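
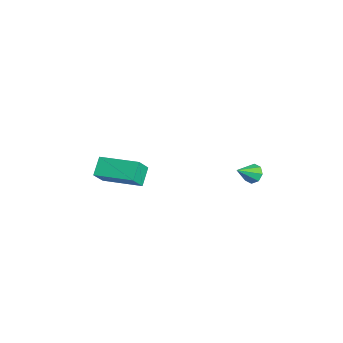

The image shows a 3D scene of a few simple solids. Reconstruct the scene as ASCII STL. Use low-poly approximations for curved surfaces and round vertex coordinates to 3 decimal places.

solid 
facet normal -0.449 0.449 -0.773
outer loop
vertex 1.483 -4.005 -0.071
vertex 2.755 -2.233 0.221
vertex 2.273 -4.454 -0.791
endloop
endfacet
facet normal -0.578 -0.805 -0.133
outer loop
vertex 2.825 -5.007 0.159
vertex 1.483 -4.005 -0.071
vertex 2.273 -4.454 -0.791
endloop
endfacet
facet normal -0.449 0.449 -0.772
outer loop
vertex 2.273 -4.454 -0.791
vertex 2.755 -2.233 0.221
vertex 3.545 -2.683 -0.5
endloop
endfacet
facet normal 0.681 -0.387 -0.621
outer loop
vertex 3.545 -2.683 -0.5
vertex 2.825 -5.007 0.159
vertex 2.273 -4.454 -0.791
endloop
endfacet
facet normal -0.682 0.387 0.621
outer loop
vertex 1.483 -4.005 -0.071
vertex 3.307 -2.786 1.171
vertex 2.755 -2.233 0.221
endloop
endfacet
facet normal -0.579 -0.805 -0.131
outer loop
vertex 2.035 -4.557 0.88
vertex 1.483 -4.005 -0.071
vertex 2.825 -5.007 0.159
endloop
endfacet
facet normal -0.682 0.388 0.621
outer loop
vertex 2.035 -4.557 0.88
vertex 3.307 -2.786 1.171
vertex 1.483 -4.005 -0.071
endloop
endfacet
facet normal 0.579 0.805 0.132
outer loop
vertex 2.755 -2.233 0.221
vertex 3.307 -2.786 1.171
vertex 3.545 -2.683 -0.5
endloop
endfacet
facet normal 0.682 -0.387 -0.621
outer loop
vertex 4.097 -3.235 0.451
vertex 2.825 -5.007 0.159
vertex 3.545 -2.683 -0.5
endloop
endfacet
facet normal 0.578 0.805 0.132
outer loop
vertex 3.545 -2.683 -0.5
vertex 3.307 -2.786 1.171
vertex 4.097 -3.235 0.451
endloop
endfacet
facet normal 0.449 -0.449 0.772
outer loop
vertex 4.097 -3.235 0.451
vertex 2.035 -4.557 0.88
vertex 2.825 -5.007 0.159
endloop
endfacet
facet normal 0.449 -0.449 0.773
outer loop
vertex 3.307 -2.786 1.171
vertex 2.035 -4.557 0.88
vertex 4.097 -3.235 0.451
endloop
endfacet
facet normal -0.346 0.724 -0.597
outer loop
vertex 3.855 2.803 -1.0
vertex 3.46 2.971 -0.567
vertex 4.032 3.125 -0.712
endloop
endfacet
facet normal 0.925 -0.294 -0.239
outer loop
vertex 3.855 2.803 -1.0
vertex 4.032 3.125 -0.712
vertex 3.92 2.009 0.227
endloop
endfacet
facet normal -0.346 0.723 -0.597
outer loop
vertex 4.032 3.125 -0.712
vertex 3.46 2.971 -0.567
vertex 3.873 3.357 -0.339
endloop
endfacet
facet normal 0.940 0.159 0.302
outer loop
vertex 4.032 3.125 -0.712
vertex 3.873 3.357 -0.339
vertex 3.92 2.009 0.227
endloop
endfacet
facet normal -0.346 0.723 -0.598
outer loop
vertex 3.873 3.357 -0.339
vertex 3.46 2.971 -0.567
vertex 3.473 3.363 -0.1
endloop
endfacet
facet normal 0.484 0.353 0.801
outer loop
vertex 3.873 3.357 -0.339
vertex 3.473 3.363 -0.1
vertex 3.92 2.009 0.227
endloop
endfacet
facet normal -0.346 0.723 -0.597
outer loop
vertex 3.473 3.363 -0.1
vertex 3.46 2.971 -0.567
vertex 3.064 3.139 -0.134
endloop
endfacet
facet normal -0.177 0.176 0.968
outer loop
vertex 3.473 3.363 -0.1
vertex 3.064 3.139 -0.134
vertex 3.92 2.009 0.227
endloop
endfacet
facet normal -0.346 0.723 -0.597
outer loop
vertex 3.064 3.139 -0.134
vertex 3.46 2.971 -0.567
vertex 2.888 2.817 -0.422
endloop
endfacet
facet normal -0.656 -0.272 0.704
outer loop
vertex 3.064 3.139 -0.134
vertex 2.888 2.817 -0.422
vertex 3.92 2.009 0.227
endloop
endfacet
facet normal -0.346 0.724 -0.597
outer loop
vertex 2.888 2.817 -0.422
vertex 3.46 2.971 -0.567
vertex 3.046 2.585 -0.795
endloop
endfacet
facet normal -0.670 -0.723 0.166
outer loop
vertex 2.888 2.817 -0.422
vertex 3.046 2.585 -0.795
vertex 3.92 2.009 0.227
endloop
endfacet
facet normal -0.345 0.724 -0.598
outer loop
vertex 3.046 2.585 -0.795
vertex 3.46 2.971 -0.567
vertex 3.447 2.579 -1.034
endloop
endfacet
facet normal -0.213 -0.918 -0.335
outer loop
vertex 3.046 2.585 -0.795
vertex 3.447 2.579 -1.034
vertex 3.92 2.009 0.227
endloop
endfacet
facet normal -0.347 0.723 -0.597
outer loop
vertex 3.447 2.579 -1.034
vertex 3.46 2.971 -0.567
vertex 3.855 2.803 -1.0
endloop
endfacet
facet normal 0.448 -0.740 -0.502
outer loop
vertex 3.447 2.579 -1.034
vertex 3.855 2.803 -1.0
vertex 3.92 2.009 0.227
endloop
endfacet

endsolid


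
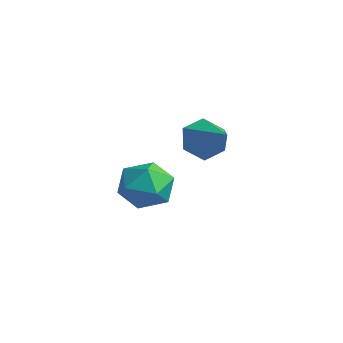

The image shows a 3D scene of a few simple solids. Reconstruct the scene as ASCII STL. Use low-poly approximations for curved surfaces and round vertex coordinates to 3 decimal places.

solid 
facet normal -0.926 -0.372 0.066
outer loop
vertex -2.552 -3.105 -3.782
vertex -2.168 -4.116 -4.09
vertex -2.203 -3.836 -3.001
endloop
endfacet
facet normal -0.834 0.165 0.527
outer loop
vertex -2.552 -3.105 -3.782
vertex -2.203 -3.836 -3.001
vertex -1.932 -2.748 -2.913
endloop
endfacet
facet normal -0.648 0.746 0.156
outer loop
vertex -2.552 -3.105 -3.782
vertex -1.932 -2.748 -2.913
vertex -1.729 -2.355 -3.948
endloop
endfacet
facet normal -0.625 0.568 -0.535
outer loop
vertex -2.552 -3.105 -3.782
vertex -1.729 -2.355 -3.948
vertex -1.875 -3.201 -4.675
endloop
endfacet
facet normal -0.797 -0.123 -0.591
outer loop
vertex -2.552 -3.105 -3.782
vertex -1.875 -3.201 -4.675
vertex -2.168 -4.116 -4.09
endloop
endfacet
facet normal -0.290 -0.005 0.957
outer loop
vertex -1.932 -2.748 -2.913
vertex -2.203 -3.836 -3.001
vertex -1.165 -3.539 -2.685
endloop
endfacet
facet normal -0.440 -0.873 0.210
outer loop
vertex -2.203 -3.836 -3.001
vertex -2.168 -4.116 -4.09
vertex -1.311 -4.385 -3.412
endloop
endfacet
facet normal -0.232 -0.470 -0.852
outer loop
vertex -2.168 -4.116 -4.09
vertex -1.875 -3.201 -4.675
vertex -1.108 -3.992 -4.447
endloop
endfacet
facet normal 0.047 0.646 -0.762
outer loop
vertex -1.875 -3.201 -4.675
vertex -1.729 -2.355 -3.948
vertex -0.837 -2.904 -4.359
endloop
endfacet
facet normal 0.011 0.934 0.357
outer loop
vertex -1.729 -2.355 -3.948
vertex -1.932 -2.748 -2.913
vertex -0.872 -2.624 -3.27
endloop
endfacet
facet normal 0.625 -0.568 0.535
outer loop
vertex -0.488 -3.635 -3.578
vertex -1.165 -3.539 -2.685
vertex -1.311 -4.385 -3.412
endloop
endfacet
facet normal 0.648 -0.746 -0.156
outer loop
vertex -0.488 -3.635 -3.578
vertex -1.311 -4.385 -3.412
vertex -1.108 -3.992 -4.447
endloop
endfacet
facet normal 0.834 -0.165 -0.527
outer loop
vertex -0.488 -3.635 -3.578
vertex -1.108 -3.992 -4.447
vertex -0.837 -2.904 -4.359
endloop
endfacet
facet normal 0.926 0.372 -0.066
outer loop
vertex -0.488 -3.635 -3.578
vertex -0.837 -2.904 -4.359
vertex -0.872 -2.624 -3.27
endloop
endfacet
facet normal 0.797 0.123 0.591
outer loop
vertex -0.488 -3.635 -3.578
vertex -0.872 -2.624 -3.27
vertex -1.165 -3.539 -2.685
endloop
endfacet
facet normal -0.047 -0.646 0.762
outer loop
vertex -1.311 -4.385 -3.412
vertex -1.165 -3.539 -2.685
vertex -2.203 -3.836 -3.001
endloop
endfacet
facet normal -0.011 -0.934 -0.357
outer loop
vertex -1.108 -3.992 -4.447
vertex -1.311 -4.385 -3.412
vertex -2.168 -4.116 -4.09
endloop
endfacet
facet normal 0.290 0.005 -0.957
outer loop
vertex -0.837 -2.904 -4.359
vertex -1.108 -3.992 -4.447
vertex -1.875 -3.201 -4.675
endloop
endfacet
facet normal 0.440 0.873 -0.210
outer loop
vertex -0.872 -2.624 -3.27
vertex -0.837 -2.904 -4.359
vertex -1.729 -2.355 -3.948
endloop
endfacet
facet normal 0.232 0.470 0.852
outer loop
vertex -1.165 -3.539 -2.685
vertex -0.872 -2.624 -3.27
vertex -1.932 -2.748 -2.913
endloop
endfacet
facet normal -0.867 0.080 -0.492
outer loop
vertex 2.059 -3.531 -0.941
vertex 1.664 -3.265 -0.201
vertex 2.026 -2.674 -0.744
endloop
endfacet
facet normal 0.818 0.159 -0.553
outer loop
vertex 2.059 -3.531 -0.941
vertex 2.026 -2.674 -0.744
vertex 3.076 -3.395 0.601
endloop
endfacet
facet normal -0.867 0.079 -0.492
outer loop
vertex 2.026 -2.674 -0.744
vertex 1.664 -3.265 -0.201
vertex 1.63 -2.408 -0.004
endloop
endfacet
facet normal 0.563 0.827 0.004
outer loop
vertex 2.026 -2.674 -0.744
vertex 1.63 -2.408 -0.004
vertex 3.076 -3.395 0.601
endloop
endfacet
facet normal -0.867 0.079 -0.493
outer loop
vertex 1.63 -2.408 -0.004
vertex 1.664 -3.265 -0.201
vertex 1.268 -2.999 0.538
endloop
endfacet
facet normal 0.112 0.633 0.766
outer loop
vertex 1.63 -2.408 -0.004
vertex 1.268 -2.999 0.538
vertex 3.076 -3.395 0.601
endloop
endfacet
facet normal -0.866 0.080 -0.493
outer loop
vertex 1.268 -2.999 0.538
vertex 1.664 -3.265 -0.201
vertex 1.301 -3.856 0.341
endloop
endfacet
facet normal -0.083 -0.226 0.970
outer loop
vertex 1.268 -2.999 0.538
vertex 1.301 -3.856 0.341
vertex 3.076 -3.395 0.601
endloop
endfacet
facet normal -0.867 0.080 -0.493
outer loop
vertex 1.301 -3.856 0.341
vertex 1.664 -3.265 -0.201
vertex 1.697 -4.122 -0.399
endloop
endfacet
facet normal 0.172 -0.894 0.413
outer loop
vertex 1.301 -3.856 0.341
vertex 1.697 -4.122 -0.399
vertex 3.076 -3.395 0.601
endloop
endfacet
facet normal -0.867 0.080 -0.492
outer loop
vertex 1.697 -4.122 -0.399
vertex 1.664 -3.265 -0.201
vertex 2.059 -3.531 -0.941
endloop
endfacet
facet normal 0.622 -0.701 -0.349
outer loop
vertex 1.697 -4.122 -0.399
vertex 2.059 -3.531 -0.941
vertex 3.076 -3.395 0.601
endloop
endfacet

endsolid


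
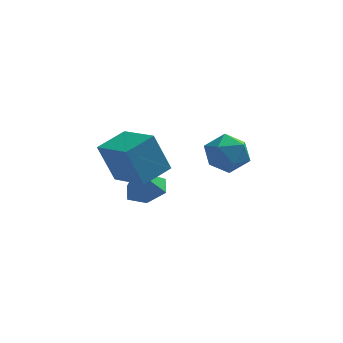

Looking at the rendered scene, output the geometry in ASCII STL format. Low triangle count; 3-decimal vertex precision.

solid 
facet normal 0.274 0.298 -0.914
outer loop
vertex 1.129 0.386 -3.846
vertex 0.31 0.858 -3.937
vertex 1.07 1.292 -3.568
endloop
endfacet
facet normal 0.702 -0.167 0.693
outer loop
vertex 1.129 0.386 -3.846
vertex 1.07 1.292 -3.568
vertex -0.09 0.422 -2.603
endloop
endfacet
facet normal 0.274 0.298 -0.914
outer loop
vertex 1.07 1.292 -3.568
vertex 0.31 0.858 -3.937
vertex 0.251 1.765 -3.659
endloop
endfacet
facet normal 0.237 0.563 0.792
outer loop
vertex 1.07 1.292 -3.568
vertex 0.251 1.765 -3.659
vertex -0.09 0.422 -2.603
endloop
endfacet
facet normal 0.274 0.298 -0.914
outer loop
vertex 0.251 1.765 -3.659
vertex 0.31 0.858 -3.937
vertex -0.509 1.331 -4.028
endloop
endfacet
facet normal -0.599 0.583 0.548
outer loop
vertex 0.251 1.765 -3.659
vertex -0.509 1.331 -4.028
vertex -0.09 0.422 -2.603
endloop
endfacet
facet normal 0.274 0.299 -0.914
outer loop
vertex -0.509 1.331 -4.028
vertex 0.31 0.858 -3.937
vertex -0.45 0.424 -4.307
endloop
endfacet
facet normal -0.971 -0.126 0.205
outer loop
vertex -0.509 1.331 -4.028
vertex -0.45 0.424 -4.307
vertex -0.09 0.422 -2.603
endloop
endfacet
facet normal 0.274 0.299 -0.914
outer loop
vertex -0.45 0.424 -4.307
vertex 0.31 0.858 -3.937
vertex 0.369 -0.048 -4.216
endloop
endfacet
facet normal -0.505 -0.856 0.106
outer loop
vertex -0.45 0.424 -4.307
vertex 0.369 -0.048 -4.216
vertex -0.09 0.422 -2.603
endloop
endfacet
facet normal 0.274 0.299 -0.914
outer loop
vertex 0.369 -0.048 -4.216
vertex 0.31 0.858 -3.937
vertex 1.129 0.386 -3.846
endloop
endfacet
facet normal 0.330 -0.877 0.350
outer loop
vertex 0.369 -0.048 -4.216
vertex 1.129 0.386 -3.846
vertex -0.09 0.422 -2.603
endloop
endfacet
facet normal -0.677 -0.696 -0.241
outer loop
vertex -0.147 -4.563 1.227
vertex -1.332 -3.242 0.741
vertex 0.51 -4.607 -0.491
endloop
endfacet
facet normal 0.644 -0.718 0.265
outer loop
vertex 1.492 -3.598 -0.141
vertex -0.147 -4.563 1.227
vertex 0.51 -4.607 -0.491
endloop
endfacet
facet normal -0.677 -0.695 -0.242
outer loop
vertex 0.51 -4.607 -0.491
vertex -1.332 -3.242 0.741
vertex -0.674 -3.285 -0.977
endloop
endfacet
facet normal 0.357 -0.024 -0.934
outer loop
vertex -0.674 -3.285 -0.977
vertex 1.492 -3.598 -0.141
vertex 0.51 -4.607 -0.491
endloop
endfacet
facet normal -0.357 0.023 0.934
outer loop
vertex -0.147 -4.563 1.227
vertex -0.35 -2.233 1.091
vertex -1.332 -3.242 0.741
endloop
endfacet
facet normal 0.644 -0.718 0.264
outer loop
vertex 0.834 -3.555 1.577
vertex -0.147 -4.563 1.227
vertex 1.492 -3.598 -0.141
endloop
endfacet
facet normal -0.357 0.023 0.934
outer loop
vertex 0.834 -3.555 1.577
vertex -0.35 -2.233 1.091
vertex -0.147 -4.563 1.227
endloop
endfacet
facet normal -0.644 0.718 -0.264
outer loop
vertex -1.332 -3.242 0.741
vertex -0.35 -2.233 1.091
vertex -0.674 -3.285 -0.977
endloop
endfacet
facet normal 0.357 -0.023 -0.934
outer loop
vertex 0.307 -2.277 -0.627
vertex 1.492 -3.598 -0.141
vertex -0.674 -3.285 -0.977
endloop
endfacet
facet normal -0.644 0.718 -0.265
outer loop
vertex -0.674 -3.285 -0.977
vertex -0.35 -2.233 1.091
vertex 0.307 -2.277 -0.627
endloop
endfacet
facet normal 0.676 0.696 0.242
outer loop
vertex 0.307 -2.277 -0.627
vertex 0.834 -3.555 1.577
vertex 1.492 -3.598 -0.141
endloop
endfacet
facet normal 0.677 0.695 0.241
outer loop
vertex -0.35 -2.233 1.091
vertex 0.834 -3.555 1.577
vertex 0.307 -2.277 -0.627
endloop
endfacet
facet normal -0.545 0.637 0.544
outer loop
vertex 3.307 1.97 -1.775
vertex 2.638 1.184 -1.525
vertex 3.482 1.381 -0.91
endloop
endfacet
facet normal 0.142 0.831 0.537
outer loop
vertex 3.307 1.97 -1.775
vertex 3.482 1.381 -0.91
vertex 4.292 1.65 -1.541
endloop
endfacet
facet normal 0.336 0.931 -0.141
outer loop
vertex 3.307 1.97 -1.775
vertex 4.292 1.65 -1.541
vertex 3.95 1.621 -2.545
endloop
endfacet
facet normal -0.231 0.799 -0.555
outer loop
vertex 3.307 1.97 -1.775
vertex 3.95 1.621 -2.545
vertex 2.928 1.333 -2.535
endloop
endfacet
facet normal -0.775 0.618 -0.131
outer loop
vertex 3.307 1.97 -1.775
vertex 2.928 1.333 -2.535
vertex 2.638 1.184 -1.525
endloop
endfacet
facet normal 0.526 0.290 0.799
outer loop
vertex 4.292 1.65 -1.541
vertex 3.482 1.381 -0.91
vertex 4.232 0.667 -1.145
endloop
endfacet
facet normal -0.585 -0.023 0.811
outer loop
vertex 3.482 1.381 -0.91
vertex 2.638 1.184 -1.525
vertex 3.21 0.379 -1.135
endloop
endfacet
facet normal -0.957 -0.056 -0.283
outer loop
vertex 2.638 1.184 -1.525
vertex 2.928 1.333 -2.535
vertex 2.868 0.35 -2.139
endloop
endfacet
facet normal -0.077 0.238 -0.968
outer loop
vertex 2.928 1.333 -2.535
vertex 3.95 1.621 -2.545
vertex 3.678 0.619 -2.77
endloop
endfacet
facet normal 0.840 0.452 -0.299
outer loop
vertex 3.95 1.621 -2.545
vertex 4.292 1.65 -1.541
vertex 4.522 0.816 -2.155
endloop
endfacet
facet normal 0.231 -0.799 0.555
outer loop
vertex 3.853 0.03 -1.905
vertex 4.232 0.667 -1.145
vertex 3.21 0.379 -1.135
endloop
endfacet
facet normal -0.336 -0.931 0.141
outer loop
vertex 3.853 0.03 -1.905
vertex 3.21 0.379 -1.135
vertex 2.868 0.35 -2.139
endloop
endfacet
facet normal -0.142 -0.831 -0.537
outer loop
vertex 3.853 0.03 -1.905
vertex 2.868 0.35 -2.139
vertex 3.678 0.619 -2.77
endloop
endfacet
facet normal 0.545 -0.637 -0.544
outer loop
vertex 3.853 0.03 -1.905
vertex 3.678 0.619 -2.77
vertex 4.522 0.816 -2.155
endloop
endfacet
facet normal 0.775 -0.618 0.131
outer loop
vertex 3.853 0.03 -1.905
vertex 4.522 0.816 -2.155
vertex 4.232 0.667 -1.145
endloop
endfacet
facet normal 0.077 -0.238 0.968
outer loop
vertex 3.21 0.379 -1.135
vertex 4.232 0.667 -1.145
vertex 3.482 1.381 -0.91
endloop
endfacet
facet normal -0.840 -0.452 0.299
outer loop
vertex 2.868 0.35 -2.139
vertex 3.21 0.379 -1.135
vertex 2.638 1.184 -1.525
endloop
endfacet
facet normal -0.526 -0.290 -0.799
outer loop
vertex 3.678 0.619 -2.77
vertex 2.868 0.35 -2.139
vertex 2.928 1.333 -2.535
endloop
endfacet
facet normal 0.585 0.023 -0.811
outer loop
vertex 4.522 0.816 -2.155
vertex 3.678 0.619 -2.77
vertex 3.95 1.621 -2.545
endloop
endfacet
facet normal 0.957 0.056 0.283
outer loop
vertex 4.232 0.667 -1.145
vertex 4.522 0.816 -2.155
vertex 4.292 1.65 -1.541
endloop
endfacet

endsolid


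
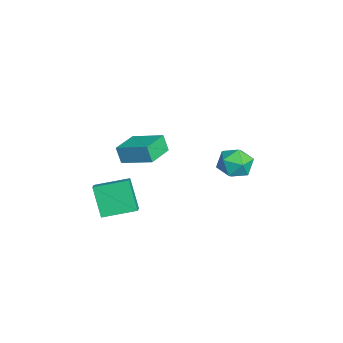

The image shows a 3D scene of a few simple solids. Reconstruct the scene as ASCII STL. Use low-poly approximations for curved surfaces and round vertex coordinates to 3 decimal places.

solid 
facet normal -0.826 0.557 -0.090
outer loop
vertex -0.287 -2.254 3.965
vertex 0.701 -0.679 4.645
vertex -0.003 -1.996 2.956
endloop
endfacet
facet normal -0.499 -0.796 -0.344
outer loop
vertex 1.459 -2.981 3.115
vertex -0.287 -2.254 3.965
vertex -0.003 -1.996 2.956
endloop
endfacet
facet normal -0.826 0.557 -0.090
outer loop
vertex -0.003 -1.996 2.956
vertex 0.701 -0.679 4.645
vertex 0.985 -0.421 3.636
endloop
endfacet
facet normal 0.263 0.239 -0.935
outer loop
vertex 0.985 -0.421 3.636
vertex 1.459 -2.981 3.115
vertex -0.003 -1.996 2.956
endloop
endfacet
facet normal -0.263 -0.239 0.935
outer loop
vertex -0.287 -2.254 3.965
vertex 2.163 -1.664 4.804
vertex 0.701 -0.679 4.645
endloop
endfacet
facet normal -0.499 -0.796 -0.344
outer loop
vertex 1.175 -3.239 4.124
vertex -0.287 -2.254 3.965
vertex 1.459 -2.981 3.115
endloop
endfacet
facet normal -0.263 -0.239 0.935
outer loop
vertex 1.175 -3.239 4.124
vertex 2.163 -1.664 4.804
vertex -0.287 -2.254 3.965
endloop
endfacet
facet normal 0.499 0.796 0.344
outer loop
vertex 0.701 -0.679 4.645
vertex 2.163 -1.664 4.804
vertex 0.985 -0.421 3.636
endloop
endfacet
facet normal 0.263 0.239 -0.935
outer loop
vertex 2.447 -1.406 3.795
vertex 1.459 -2.981 3.115
vertex 0.985 -0.421 3.636
endloop
endfacet
facet normal 0.499 0.796 0.344
outer loop
vertex 0.985 -0.421 3.636
vertex 2.163 -1.664 4.804
vertex 2.447 -1.406 3.795
endloop
endfacet
facet normal 0.826 -0.557 0.090
outer loop
vertex 2.447 -1.406 3.795
vertex 1.175 -3.239 4.124
vertex 1.459 -2.981 3.115
endloop
endfacet
facet normal 0.826 -0.557 0.090
outer loop
vertex 2.163 -1.664 4.804
vertex 1.175 -3.239 4.124
vertex 2.447 -1.406 3.795
endloop
endfacet
facet normal -0.360 0.643 0.676
outer loop
vertex -3.013 4.732 -0.32
vertex -4.004 4.118 -0.264
vertex -3.118 3.862 0.452
endloop
endfacet
facet normal 0.350 0.598 0.721
outer loop
vertex -3.013 4.732 -0.32
vertex -3.118 3.862 0.452
vertex -2.123 3.997 -0.143
endloop
endfacet
facet normal 0.624 0.777 0.087
outer loop
vertex -3.013 4.732 -0.32
vertex -2.123 3.997 -0.143
vertex -2.394 4.336 -1.227
endloop
endfacet
facet normal 0.083 0.933 -0.351
outer loop
vertex -3.013 4.732 -0.32
vertex -2.394 4.336 -1.227
vertex -3.556 4.411 -1.302
endloop
endfacet
facet normal -0.526 0.850 0.013
outer loop
vertex -3.013 4.732 -0.32
vertex -3.556 4.411 -1.302
vertex -4.004 4.118 -0.264
endloop
endfacet
facet normal 0.520 -0.083 0.850
outer loop
vertex -2.123 3.997 -0.143
vertex -3.118 3.862 0.452
vertex -2.564 2.929 0.022
endloop
endfacet
facet normal -0.630 -0.010 0.776
outer loop
vertex -3.118 3.862 0.452
vertex -4.004 4.118 -0.264
vertex -3.726 3.004 -0.053
endloop
endfacet
facet normal -0.898 0.325 -0.296
outer loop
vertex -4.004 4.118 -0.264
vertex -3.556 4.411 -1.302
vertex -3.997 3.343 -1.137
endloop
endfacet
facet normal 0.087 0.459 -0.884
outer loop
vertex -3.556 4.411 -1.302
vertex -2.394 4.336 -1.227
vertex -3.002 3.478 -1.732
endloop
endfacet
facet normal 0.962 0.207 -0.176
outer loop
vertex -2.394 4.336 -1.227
vertex -2.123 3.997 -0.143
vertex -2.116 3.222 -1.016
endloop
endfacet
facet normal -0.083 -0.933 0.351
outer loop
vertex -3.107 2.608 -0.96
vertex -2.564 2.929 0.022
vertex -3.726 3.004 -0.053
endloop
endfacet
facet normal -0.624 -0.777 -0.087
outer loop
vertex -3.107 2.608 -0.96
vertex -3.726 3.004 -0.053
vertex -3.997 3.343 -1.137
endloop
endfacet
facet normal -0.350 -0.598 -0.721
outer loop
vertex -3.107 2.608 -0.96
vertex -3.997 3.343 -1.137
vertex -3.002 3.478 -1.732
endloop
endfacet
facet normal 0.360 -0.643 -0.676
outer loop
vertex -3.107 2.608 -0.96
vertex -3.002 3.478 -1.732
vertex -2.116 3.222 -1.016
endloop
endfacet
facet normal 0.526 -0.850 -0.013
outer loop
vertex -3.107 2.608 -0.96
vertex -2.116 3.222 -1.016
vertex -2.564 2.929 0.022
endloop
endfacet
facet normal -0.087 -0.459 0.884
outer loop
vertex -3.726 3.004 -0.053
vertex -2.564 2.929 0.022
vertex -3.118 3.862 0.452
endloop
endfacet
facet normal -0.962 -0.207 0.176
outer loop
vertex -3.997 3.343 -1.137
vertex -3.726 3.004 -0.053
vertex -4.004 4.118 -0.264
endloop
endfacet
facet normal -0.520 0.083 -0.850
outer loop
vertex -3.002 3.478 -1.732
vertex -3.997 3.343 -1.137
vertex -3.556 4.411 -1.302
endloop
endfacet
facet normal 0.630 0.010 -0.776
outer loop
vertex -2.116 3.222 -1.016
vertex -3.002 3.478 -1.732
vertex -2.394 4.336 -1.227
endloop
endfacet
facet normal 0.898 -0.325 0.296
outer loop
vertex -2.564 2.929 0.022
vertex -2.116 3.222 -1.016
vertex -2.123 3.997 -0.143
endloop
endfacet
facet normal -0.877 0.119 -0.465
outer loop
vertex -1.884 -4.355 -1.123
vertex -1.856 -2.337 -0.659
vertex -0.871 -3.953 -2.929
endloop
endfacet
facet normal -0.014 -0.974 -0.225
outer loop
vertex -0.064 -4.063 -2.501
vertex -1.884 -4.355 -1.123
vertex -0.871 -3.953 -2.929
endloop
endfacet
facet normal -0.877 0.119 -0.465
outer loop
vertex -0.871 -3.953 -2.929
vertex -1.856 -2.337 -0.659
vertex -0.843 -1.936 -2.465
endloop
endfacet
facet normal 0.480 0.190 -0.856
outer loop
vertex -0.843 -1.936 -2.465
vertex -0.064 -4.063 -2.501
vertex -0.871 -3.953 -2.929
endloop
endfacet
facet normal -0.480 -0.190 0.856
outer loop
vertex -1.884 -4.355 -1.123
vertex -1.049 -2.447 -0.231
vertex -1.856 -2.337 -0.659
endloop
endfacet
facet normal -0.013 -0.975 -0.224
outer loop
vertex -1.077 -4.464 -0.695
vertex -1.884 -4.355 -1.123
vertex -0.064 -4.063 -2.501
endloop
endfacet
facet normal -0.480 -0.190 0.856
outer loop
vertex -1.077 -4.464 -0.695
vertex -1.049 -2.447 -0.231
vertex -1.884 -4.355 -1.123
endloop
endfacet
facet normal 0.014 0.974 0.224
outer loop
vertex -1.856 -2.337 -0.659
vertex -1.049 -2.447 -0.231
vertex -0.843 -1.936 -2.465
endloop
endfacet
facet normal 0.480 0.190 -0.856
outer loop
vertex -0.036 -2.045 -2.037
vertex -0.064 -4.063 -2.501
vertex -0.843 -1.936 -2.465
endloop
endfacet
facet normal 0.013 0.974 0.224
outer loop
vertex -0.843 -1.936 -2.465
vertex -1.049 -2.447 -0.231
vertex -0.036 -2.045 -2.037
endloop
endfacet
facet normal 0.877 -0.119 0.465
outer loop
vertex -0.036 -2.045 -2.037
vertex -1.077 -4.464 -0.695
vertex -0.064 -4.063 -2.501
endloop
endfacet
facet normal 0.877 -0.119 0.465
outer loop
vertex -1.049 -2.447 -0.231
vertex -1.077 -4.464 -0.695
vertex -0.036 -2.045 -2.037
endloop
endfacet

endsolid


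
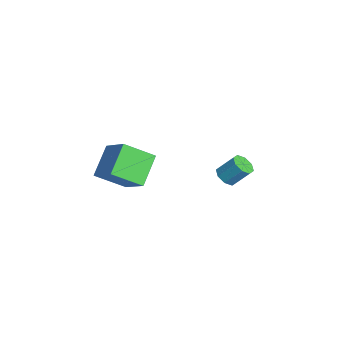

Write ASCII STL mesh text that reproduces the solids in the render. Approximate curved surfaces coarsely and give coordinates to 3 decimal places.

solid 
facet normal -0.229 -0.608 -0.760
outer loop
vertex -1.686 2.573 0.948
vertex -2.288 2.391 1.275
vertex -2.101 2.897 0.814
endloop
endfacet
facet normal 0.603 0.524 -0.601
outer loop
vertex -1.686 2.573 0.948
vertex -2.101 2.897 0.814
vertex -1.369 3.412 1.997
endloop
endfacet
facet normal 0.603 0.524 -0.601
outer loop
vertex -1.369 3.412 1.997
vertex -2.101 2.897 0.814
vertex -1.784 3.736 1.863
endloop
endfacet
facet normal 0.229 0.608 0.760
outer loop
vertex -1.369 3.412 1.997
vertex -1.784 3.736 1.863
vertex -1.972 3.229 2.325
endloop
endfacet
facet normal -0.230 -0.608 -0.760
outer loop
vertex -2.101 2.897 0.814
vertex -2.288 2.391 1.275
vertex -2.626 2.924 0.951
endloop
endfacet
facet normal -0.116 0.792 -0.599
outer loop
vertex -2.101 2.897 0.814
vertex -2.626 2.924 0.951
vertex -1.784 3.736 1.863
endloop
endfacet
facet normal -0.115 0.792 -0.599
outer loop
vertex -1.784 3.736 1.863
vertex -2.626 2.924 0.951
vertex -2.31 3.763 2.0
endloop
endfacet
facet normal 0.229 0.608 0.760
outer loop
vertex -1.784 3.736 1.863
vertex -2.31 3.763 2.0
vertex -1.972 3.229 2.325
endloop
endfacet
facet normal -0.230 -0.608 -0.760
outer loop
vertex -2.626 2.924 0.951
vertex -2.288 2.391 1.275
vertex -2.954 2.639 1.278
endloop
endfacet
facet normal -0.764 0.596 -0.247
outer loop
vertex -2.626 2.924 0.951
vertex -2.954 2.639 1.278
vertex -2.31 3.763 2.0
endloop
endfacet
facet normal -0.765 0.595 -0.244
outer loop
vertex -2.31 3.763 2.0
vertex -2.954 2.639 1.278
vertex -2.637 3.477 2.327
endloop
endfacet
facet normal 0.229 0.608 0.760
outer loop
vertex -2.31 3.763 2.0
vertex -2.637 3.477 2.327
vertex -1.972 3.229 2.325
endloop
endfacet
facet normal -0.230 -0.607 -0.761
outer loop
vertex -2.954 2.639 1.278
vertex -2.288 2.391 1.275
vertex -2.891 2.208 1.603
endloop
endfacet
facet normal -0.966 0.049 0.253
outer loop
vertex -2.954 2.639 1.278
vertex -2.891 2.208 1.603
vertex -2.637 3.477 2.327
endloop
endfacet
facet normal -0.966 0.049 0.253
outer loop
vertex -2.637 3.477 2.327
vertex -2.891 2.208 1.603
vertex -2.574 3.047 2.652
endloop
endfacet
facet normal 0.229 0.608 0.760
outer loop
vertex -2.637 3.477 2.327
vertex -2.574 3.047 2.652
vertex -1.972 3.229 2.325
endloop
endfacet
facet normal -0.229 -0.608 -0.760
outer loop
vertex -2.891 2.208 1.603
vertex -2.288 2.391 1.275
vertex -2.476 1.884 1.737
endloop
endfacet
facet normal -0.603 -0.524 0.601
outer loop
vertex -2.891 2.208 1.603
vertex -2.476 1.884 1.737
vertex -2.574 3.047 2.652
endloop
endfacet
facet normal -0.603 -0.524 0.601
outer loop
vertex -2.574 3.047 2.652
vertex -2.476 1.884 1.737
vertex -2.159 2.723 2.786
endloop
endfacet
facet normal 0.229 0.608 0.760
outer loop
vertex -2.574 3.047 2.652
vertex -2.159 2.723 2.786
vertex -1.972 3.229 2.325
endloop
endfacet
facet normal -0.229 -0.608 -0.760
outer loop
vertex -2.476 1.884 1.737
vertex -2.288 2.391 1.275
vertex -1.95 1.857 1.6
endloop
endfacet
facet normal 0.115 -0.792 0.599
outer loop
vertex -2.476 1.884 1.737
vertex -1.95 1.857 1.6
vertex -2.159 2.723 2.786
endloop
endfacet
facet normal 0.116 -0.792 0.599
outer loop
vertex -2.159 2.723 2.786
vertex -1.95 1.857 1.6
vertex -1.634 2.696 2.649
endloop
endfacet
facet normal 0.230 0.608 0.760
outer loop
vertex -2.159 2.723 2.786
vertex -1.634 2.696 2.649
vertex -1.972 3.229 2.325
endloop
endfacet
facet normal -0.229 -0.608 -0.760
outer loop
vertex -1.95 1.857 1.6
vertex -2.288 2.391 1.275
vertex -1.623 2.143 1.273
endloop
endfacet
facet normal 0.765 -0.595 0.245
outer loop
vertex -1.95 1.857 1.6
vertex -1.623 2.143 1.273
vertex -1.634 2.696 2.649
endloop
endfacet
facet normal 0.764 -0.597 0.246
outer loop
vertex -1.634 2.696 2.649
vertex -1.623 2.143 1.273
vertex -1.306 2.981 2.322
endloop
endfacet
facet normal 0.230 0.608 0.760
outer loop
vertex -1.634 2.696 2.649
vertex -1.306 2.981 2.322
vertex -1.972 3.229 2.325
endloop
endfacet
facet normal -0.229 -0.608 -0.760
outer loop
vertex -1.623 2.143 1.273
vertex -2.288 2.391 1.275
vertex -1.686 2.573 0.948
endloop
endfacet
facet normal 0.966 -0.049 -0.253
outer loop
vertex -1.623 2.143 1.273
vertex -1.686 2.573 0.948
vertex -1.306 2.981 2.322
endloop
endfacet
facet normal 0.966 -0.049 -0.253
outer loop
vertex -1.306 2.981 2.322
vertex -1.686 2.573 0.948
vertex -1.369 3.412 1.997
endloop
endfacet
facet normal 0.230 0.607 0.761
outer loop
vertex -1.306 2.981 2.322
vertex -1.369 3.412 1.997
vertex -1.972 3.229 2.325
endloop
endfacet
facet normal -0.764 -0.315 -0.563
outer loop
vertex -1.071 -4.799 3.34
vertex -2.349 -3.901 4.573
vertex -0.956 -3.18 2.278
endloop
endfacet
facet normal 0.643 -0.452 -0.619
outer loop
vertex 0.549 -2.559 3.387
vertex -1.071 -4.799 3.34
vertex -0.956 -3.18 2.278
endloop
endfacet
facet normal -0.764 -0.315 -0.563
outer loop
vertex -0.956 -3.18 2.278
vertex -2.349 -3.901 4.573
vertex -2.234 -2.281 3.511
endloop
endfacet
facet normal 0.059 0.835 -0.547
outer loop
vertex -2.234 -2.281 3.511
vertex 0.549 -2.559 3.387
vertex -0.956 -3.18 2.278
endloop
endfacet
facet normal -0.059 -0.835 0.547
outer loop
vertex -1.071 -4.799 3.34
vertex -0.844 -3.28 5.682
vertex -2.349 -3.901 4.573
endloop
endfacet
facet normal 0.642 -0.452 -0.619
outer loop
vertex 0.434 -4.179 4.449
vertex -1.071 -4.799 3.34
vertex 0.549 -2.559 3.387
endloop
endfacet
facet normal -0.059 -0.835 0.547
outer loop
vertex 0.434 -4.179 4.449
vertex -0.844 -3.28 5.682
vertex -1.071 -4.799 3.34
endloop
endfacet
facet normal -0.643 0.451 0.619
outer loop
vertex -2.349 -3.901 4.573
vertex -0.844 -3.28 5.682
vertex -2.234 -2.281 3.511
endloop
endfacet
facet normal 0.059 0.835 -0.547
outer loop
vertex -0.729 -1.661 4.62
vertex 0.549 -2.559 3.387
vertex -2.234 -2.281 3.511
endloop
endfacet
facet normal -0.642 0.452 0.619
outer loop
vertex -2.234 -2.281 3.511
vertex -0.844 -3.28 5.682
vertex -0.729 -1.661 4.62
endloop
endfacet
facet normal 0.764 0.315 0.563
outer loop
vertex -0.729 -1.661 4.62
vertex 0.434 -4.179 4.449
vertex 0.549 -2.559 3.387
endloop
endfacet
facet normal 0.764 0.315 0.563
outer loop
vertex -0.844 -3.28 5.682
vertex 0.434 -4.179 4.449
vertex -0.729 -1.661 4.62
endloop
endfacet

endsolid


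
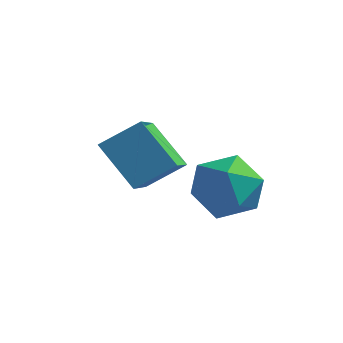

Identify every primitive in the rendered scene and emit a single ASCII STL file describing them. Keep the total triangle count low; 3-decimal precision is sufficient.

solid 
facet normal -0.687 0.274 0.673
outer loop
vertex 1.401 2.005 5.253
vertex 0.989 3.751 4.122
vertex 0.672 1.488 4.72
endloop
endfacet
facet normal 0.194 -0.823 0.533
outer loop
vertex 1.571 1.129 3.838
vertex 1.401 2.005 5.253
vertex 0.672 1.488 4.72
endloop
endfacet
facet normal -0.686 0.274 0.674
outer loop
vertex 0.672 1.488 4.72
vertex 0.989 3.751 4.122
vertex 0.26 3.234 3.59
endloop
endfacet
facet normal -0.701 -0.497 -0.512
outer loop
vertex 0.26 3.234 3.59
vertex 1.571 1.129 3.838
vertex 0.672 1.488 4.72
endloop
endfacet
facet normal 0.701 0.497 0.512
outer loop
vertex 1.401 2.005 5.253
vertex 1.888 3.392 3.24
vertex 0.989 3.751 4.122
endloop
endfacet
facet normal 0.195 -0.823 0.533
outer loop
vertex 2.3 1.646 4.37
vertex 1.401 2.005 5.253
vertex 1.571 1.129 3.838
endloop
endfacet
facet normal 0.701 0.497 0.512
outer loop
vertex 2.3 1.646 4.37
vertex 1.888 3.392 3.24
vertex 1.401 2.005 5.253
endloop
endfacet
facet normal -0.195 0.823 -0.533
outer loop
vertex 0.989 3.751 4.122
vertex 1.888 3.392 3.24
vertex 0.26 3.234 3.59
endloop
endfacet
facet normal -0.701 -0.497 -0.512
outer loop
vertex 1.159 2.875 2.707
vertex 1.571 1.129 3.838
vertex 0.26 3.234 3.59
endloop
endfacet
facet normal -0.194 0.824 -0.533
outer loop
vertex 0.26 3.234 3.59
vertex 1.888 3.392 3.24
vertex 1.159 2.875 2.707
endloop
endfacet
facet normal 0.686 -0.274 -0.674
outer loop
vertex 1.159 2.875 2.707
vertex 2.3 1.646 4.37
vertex 1.571 1.129 3.838
endloop
endfacet
facet normal 0.687 -0.274 -0.673
outer loop
vertex 1.888 3.392 3.24
vertex 2.3 1.646 4.37
vertex 1.159 2.875 2.707
endloop
endfacet
facet normal -0.950 0.287 0.123
outer loop
vertex 1.885 3.64 2.186
vertex 2.011 3.673 3.081
vertex 2.167 4.406 2.575
endloop
endfacet
facet normal -0.695 0.512 -0.504
outer loop
vertex 1.885 3.64 2.186
vertex 2.167 4.406 2.575
vertex 2.533 4.134 1.794
endloop
endfacet
facet normal -0.482 -0.061 -0.874
outer loop
vertex 1.885 3.64 2.186
vertex 2.533 4.134 1.794
vertex 2.603 3.233 1.818
endloop
endfacet
facet normal -0.605 -0.639 -0.475
outer loop
vertex 1.885 3.64 2.186
vertex 2.603 3.233 1.818
vertex 2.28 2.948 2.613
endloop
endfacet
facet normal -0.895 -0.423 0.142
outer loop
vertex 1.885 3.64 2.186
vertex 2.28 2.948 2.613
vertex 2.011 3.673 3.081
endloop
endfacet
facet normal -0.122 0.918 -0.377
outer loop
vertex 2.533 4.134 1.794
vertex 2.167 4.406 2.575
vertex 3.06 4.472 2.447
endloop
endfacet
facet normal -0.534 0.554 0.638
outer loop
vertex 2.167 4.406 2.575
vertex 2.011 3.673 3.081
vertex 2.737 4.187 3.242
endloop
endfacet
facet normal -0.445 -0.596 0.668
outer loop
vertex 2.011 3.673 3.081
vertex 2.28 2.948 2.613
vertex 2.807 3.286 3.266
endloop
endfacet
facet normal 0.023 -0.944 -0.329
outer loop
vertex 2.28 2.948 2.613
vertex 2.603 3.233 1.818
vertex 3.173 3.014 2.485
endloop
endfacet
facet normal 0.222 -0.009 -0.975
outer loop
vertex 2.603 3.233 1.818
vertex 2.533 4.134 1.794
vertex 3.329 3.747 1.979
endloop
endfacet
facet normal 0.605 0.639 0.475
outer loop
vertex 3.455 3.78 2.874
vertex 3.06 4.472 2.447
vertex 2.737 4.187 3.242
endloop
endfacet
facet normal 0.482 0.061 0.874
outer loop
vertex 3.455 3.78 2.874
vertex 2.737 4.187 3.242
vertex 2.807 3.286 3.266
endloop
endfacet
facet normal 0.695 -0.512 0.504
outer loop
vertex 3.455 3.78 2.874
vertex 2.807 3.286 3.266
vertex 3.173 3.014 2.485
endloop
endfacet
facet normal 0.950 -0.287 -0.123
outer loop
vertex 3.455 3.78 2.874
vertex 3.173 3.014 2.485
vertex 3.329 3.747 1.979
endloop
endfacet
facet normal 0.895 0.423 -0.142
outer loop
vertex 3.455 3.78 2.874
vertex 3.329 3.747 1.979
vertex 3.06 4.472 2.447
endloop
endfacet
facet normal -0.023 0.944 0.329
outer loop
vertex 2.737 4.187 3.242
vertex 3.06 4.472 2.447
vertex 2.167 4.406 2.575
endloop
endfacet
facet normal -0.222 0.009 0.975
outer loop
vertex 2.807 3.286 3.266
vertex 2.737 4.187 3.242
vertex 2.011 3.673 3.081
endloop
endfacet
facet normal 0.122 -0.918 0.377
outer loop
vertex 3.173 3.014 2.485
vertex 2.807 3.286 3.266
vertex 2.28 2.948 2.613
endloop
endfacet
facet normal 0.534 -0.554 -0.638
outer loop
vertex 3.329 3.747 1.979
vertex 3.173 3.014 2.485
vertex 2.603 3.233 1.818
endloop
endfacet
facet normal 0.445 0.596 -0.668
outer loop
vertex 3.06 4.472 2.447
vertex 3.329 3.747 1.979
vertex 2.533 4.134 1.794
endloop
endfacet

endsolid


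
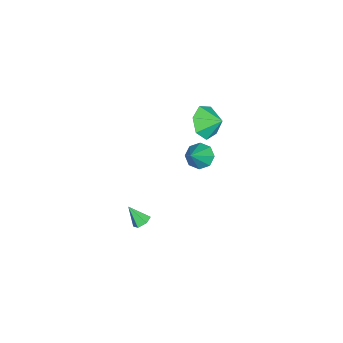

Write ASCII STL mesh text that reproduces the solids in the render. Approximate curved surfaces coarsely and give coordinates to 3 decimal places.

solid 
facet normal 0.148 0.604 -0.783
outer loop
vertex 1.084 -1.74 -4.13
vertex 0.552 -1.655 -4.165
vertex 0.857 -1.332 -3.858
endloop
endfacet
facet normal 0.785 0.024 0.619
outer loop
vertex 1.084 -1.74 -4.13
vertex 0.857 -1.332 -3.858
vertex 0.368 -2.405 -3.195
endloop
endfacet
facet normal 0.148 0.604 -0.783
outer loop
vertex 0.857 -1.332 -3.858
vertex 0.552 -1.655 -4.165
vertex 0.325 -1.247 -3.893
endloop
endfacet
facet normal 0.026 0.517 0.856
outer loop
vertex 0.857 -1.332 -3.858
vertex 0.325 -1.247 -3.893
vertex 0.368 -2.405 -3.195
endloop
endfacet
facet normal 0.148 0.604 -0.783
outer loop
vertex 0.325 -1.247 -3.893
vertex 0.552 -1.655 -4.165
vertex 0.02 -1.57 -4.2
endloop
endfacet
facet normal -0.812 0.279 0.513
outer loop
vertex 0.325 -1.247 -3.893
vertex 0.02 -1.57 -4.2
vertex 0.368 -2.405 -3.195
endloop
endfacet
facet normal 0.148 0.605 -0.782
outer loop
vertex 0.02 -1.57 -4.2
vertex 0.552 -1.655 -4.165
vertex 0.247 -1.977 -4.472
endloop
endfacet
facet normal -0.890 -0.451 -0.067
outer loop
vertex 0.02 -1.57 -4.2
vertex 0.247 -1.977 -4.472
vertex 0.368 -2.405 -3.195
endloop
endfacet
facet normal 0.148 0.605 -0.782
outer loop
vertex 0.247 -1.977 -4.472
vertex 0.552 -1.655 -4.165
vertex 0.779 -2.062 -4.437
endloop
endfacet
facet normal -0.131 -0.944 -0.304
outer loop
vertex 0.247 -1.977 -4.472
vertex 0.779 -2.062 -4.437
vertex 0.368 -2.405 -3.195
endloop
endfacet
facet normal 0.148 0.605 -0.782
outer loop
vertex 0.779 -2.062 -4.437
vertex 0.552 -1.655 -4.165
vertex 1.084 -1.74 -4.13
endloop
endfacet
facet normal 0.707 -0.706 0.039
outer loop
vertex 0.779 -2.062 -4.437
vertex 1.084 -1.74 -4.13
vertex 0.368 -2.405 -3.195
endloop
endfacet
facet normal -0.692 0.149 -0.707
outer loop
vertex 1.521 2.044 2.646
vertex 1.124 1.452 2.91
vertex 1.137 2.198 3.054
endloop
endfacet
facet normal 0.541 0.817 0.201
outer loop
vertex 1.521 2.044 2.646
vertex 1.137 2.198 3.054
vertex 2.256 1.208 4.07
endloop
endfacet
facet normal -0.690 0.149 -0.708
outer loop
vertex 1.137 2.198 3.054
vertex 1.124 1.452 2.91
vertex 0.744 1.916 3.378
endloop
endfacet
facet normal 0.033 0.734 0.679
outer loop
vertex 1.137 2.198 3.054
vertex 0.744 1.916 3.378
vertex 2.256 1.208 4.07
endloop
endfacet
facet normal -0.690 0.149 -0.708
outer loop
vertex 0.744 1.916 3.378
vertex 1.124 1.452 2.91
vertex 0.574 1.362 3.427
endloop
endfacet
facet normal -0.336 0.185 0.924
outer loop
vertex 0.744 1.916 3.378
vertex 0.574 1.362 3.427
vertex 2.256 1.208 4.07
endloop
endfacet
facet normal -0.690 0.150 -0.708
outer loop
vertex 0.574 1.362 3.427
vertex 1.124 1.452 2.91
vertex 0.726 0.861 3.173
endloop
endfacet
facet normal -0.348 -0.506 0.789
outer loop
vertex 0.574 1.362 3.427
vertex 0.726 0.861 3.173
vertex 2.256 1.208 4.07
endloop
endfacet
facet normal -0.690 0.150 -0.708
outer loop
vertex 0.726 0.861 3.173
vertex 1.124 1.452 2.91
vertex 1.111 0.706 2.765
endloop
endfacet
facet normal 0.002 -0.934 0.357
outer loop
vertex 0.726 0.861 3.173
vertex 1.111 0.706 2.765
vertex 2.256 1.208 4.07
endloop
endfacet
facet normal -0.691 0.150 -0.707
outer loop
vertex 1.111 0.706 2.765
vertex 1.124 1.452 2.91
vertex 1.503 0.989 2.442
endloop
endfacet
facet normal 0.512 -0.850 -0.123
outer loop
vertex 1.111 0.706 2.765
vertex 1.503 0.989 2.442
vertex 2.256 1.208 4.07
endloop
endfacet
facet normal -0.691 0.149 -0.707
outer loop
vertex 1.503 0.989 2.442
vertex 1.124 1.452 2.91
vertex 1.673 1.543 2.393
endloop
endfacet
facet normal 0.880 -0.302 -0.366
outer loop
vertex 1.503 0.989 2.442
vertex 1.673 1.543 2.393
vertex 2.256 1.208 4.07
endloop
endfacet
facet normal -0.691 0.148 -0.708
outer loop
vertex 1.673 1.543 2.393
vertex 1.124 1.452 2.91
vertex 1.521 2.044 2.646
endloop
endfacet
facet normal 0.892 0.388 -0.233
outer loop
vertex 1.673 1.543 2.393
vertex 1.521 2.044 2.646
vertex 2.256 1.208 4.07
endloop
endfacet
facet normal -0.237 -0.826 -0.512
outer loop
vertex -2.026 0.458 2.708
vertex -2.501 1.046 1.979
vertex -1.499 0.734 2.018
endloop
endfacet
facet normal 0.746 0.178 0.641
outer loop
vertex -2.026 0.458 2.708
vertex -1.499 0.734 2.018
vertex -2.239 1.954 2.541
endloop
endfacet
facet normal -0.237 -0.826 -0.511
outer loop
vertex -1.499 0.734 2.018
vertex -2.501 1.046 1.979
vertex -1.726 1.244 1.298
endloop
endfacet
facet normal 0.867 0.493 0.076
outer loop
vertex -1.499 0.734 2.018
vertex -1.726 1.244 1.298
vertex -2.239 1.954 2.541
endloop
endfacet
facet normal -0.238 -0.826 -0.511
outer loop
vertex -1.726 1.244 1.298
vertex -2.501 1.046 1.979
vertex -2.537 1.605 1.091
endloop
endfacet
facet normal 0.450 0.843 -0.295
outer loop
vertex -1.726 1.244 1.298
vertex -2.537 1.605 1.091
vertex -2.239 1.954 2.541
endloop
endfacet
facet normal -0.238 -0.826 -0.511
outer loop
vertex -2.537 1.605 1.091
vertex -2.501 1.046 1.979
vertex -3.32 1.545 1.553
endloop
endfacet
facet normal -0.188 0.963 -0.193
outer loop
vertex -2.537 1.605 1.091
vertex -3.32 1.545 1.553
vertex -2.239 1.954 2.541
endloop
endfacet
facet normal -0.238 -0.826 -0.511
outer loop
vertex -3.32 1.545 1.553
vertex -2.501 1.046 1.979
vertex -3.486 1.109 2.335
endloop
endfacet
facet normal -0.568 0.764 0.305
outer loop
vertex -3.32 1.545 1.553
vertex -3.486 1.109 2.335
vertex -2.239 1.954 2.541
endloop
endfacet
facet normal -0.237 -0.826 -0.511
outer loop
vertex -3.486 1.109 2.335
vertex -2.501 1.046 1.979
vertex -2.91 0.625 2.85
endloop
endfacet
facet normal -0.404 0.396 0.824
outer loop
vertex -3.486 1.109 2.335
vertex -2.91 0.625 2.85
vertex -2.239 1.954 2.541
endloop
endfacet
facet normal -0.238 -0.826 -0.511
outer loop
vertex -2.91 0.625 2.85
vertex -2.501 1.046 1.979
vertex -2.026 0.458 2.708
endloop
endfacet
facet normal 0.182 0.135 0.974
outer loop
vertex -2.91 0.625 2.85
vertex -2.026 0.458 2.708
vertex -2.239 1.954 2.541
endloop
endfacet

endsolid


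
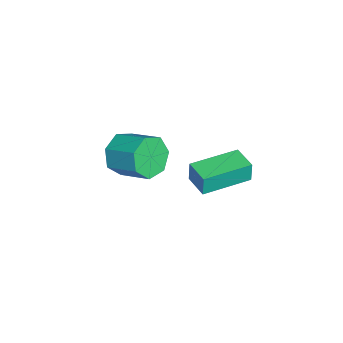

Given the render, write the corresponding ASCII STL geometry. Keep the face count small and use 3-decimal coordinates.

solid 
facet normal -0.527 0.850 -0.021
outer loop
vertex -0.547 1.502 0.426
vertex 0.354 2.06 0.412
vertex -0.547 1.48 -0.454
endloop
endfacet
facet normal -0.850 -0.526 0.013
outer loop
vertex 0.506 -0.22 -0.412
vertex -0.547 1.502 0.426
vertex -0.547 1.48 -0.454
endloop
endfacet
facet normal -0.527 0.850 -0.021
outer loop
vertex -0.547 1.48 -0.454
vertex 0.354 2.06 0.412
vertex 0.354 2.038 -0.468
endloop
endfacet
facet normal -0.000 -0.025 -1.000
outer loop
vertex 0.354 2.038 -0.468
vertex 0.506 -0.22 -0.412
vertex -0.547 1.48 -0.454
endloop
endfacet
facet normal 0.000 0.025 1.000
outer loop
vertex -0.547 1.502 0.426
vertex 1.407 0.36 0.454
vertex 0.354 2.06 0.412
endloop
endfacet
facet normal -0.850 -0.526 0.013
outer loop
vertex 0.506 -0.198 0.468
vertex -0.547 1.502 0.426
vertex 0.506 -0.22 -0.412
endloop
endfacet
facet normal 0.000 0.025 1.000
outer loop
vertex 0.506 -0.198 0.468
vertex 1.407 0.36 0.454
vertex -0.547 1.502 0.426
endloop
endfacet
facet normal 0.850 0.526 -0.013
outer loop
vertex 0.354 2.06 0.412
vertex 1.407 0.36 0.454
vertex 0.354 2.038 -0.468
endloop
endfacet
facet normal -0.000 -0.025 -1.000
outer loop
vertex 1.407 0.338 -0.426
vertex 0.506 -0.22 -0.412
vertex 0.354 2.038 -0.468
endloop
endfacet
facet normal 0.850 0.526 -0.013
outer loop
vertex 0.354 2.038 -0.468
vertex 1.407 0.36 0.454
vertex 1.407 0.338 -0.426
endloop
endfacet
facet normal 0.527 -0.850 0.021
outer loop
vertex 1.407 0.338 -0.426
vertex 0.506 -0.198 0.468
vertex 0.506 -0.22 -0.412
endloop
endfacet
facet normal 0.527 -0.850 0.021
outer loop
vertex 1.407 0.36 0.454
vertex 0.506 -0.198 0.468
vertex 1.407 0.338 -0.426
endloop
endfacet
facet normal -0.520 -0.764 -0.381
outer loop
vertex -3.5 -3.143 -4.287
vertex -4.119 -3.12 -3.489
vertex -4.203 -2.625 -4.366
endloop
endfacet
facet normal 0.294 0.259 -0.920
outer loop
vertex -3.5 -3.143 -4.287
vertex -4.203 -2.625 -4.366
vertex -2.683 -1.944 -3.689
endloop
endfacet
facet normal 0.294 0.258 -0.920
outer loop
vertex -2.683 -1.944 -3.689
vertex -4.203 -2.625 -4.366
vertex -3.385 -1.426 -3.768
endloop
endfacet
facet normal 0.521 0.764 0.380
outer loop
vertex -2.683 -1.944 -3.689
vertex -3.385 -1.426 -3.768
vertex -3.301 -1.92 -2.891
endloop
endfacet
facet normal -0.521 -0.764 -0.381
outer loop
vertex -4.203 -2.625 -4.366
vertex -4.119 -3.12 -3.489
vertex -4.842 -2.48 -3.784
endloop
endfacet
facet normal -0.444 0.624 -0.643
outer loop
vertex -4.203 -2.625 -4.366
vertex -4.842 -2.48 -3.784
vertex -3.385 -1.426 -3.768
endloop
endfacet
facet normal -0.444 0.623 -0.644
outer loop
vertex -3.385 -1.426 -3.768
vertex -4.842 -2.48 -3.784
vertex -4.025 -1.28 -3.186
endloop
endfacet
facet normal 0.521 0.764 0.381
outer loop
vertex -3.385 -1.426 -3.768
vertex -4.025 -1.28 -3.186
vertex -3.301 -1.92 -2.891
endloop
endfacet
facet normal -0.521 -0.764 -0.381
outer loop
vertex -4.842 -2.48 -3.784
vertex -4.119 -3.12 -3.489
vertex -4.937 -2.816 -2.981
endloop
endfacet
facet normal -0.847 0.519 0.117
outer loop
vertex -4.842 -2.48 -3.784
vertex -4.937 -2.816 -2.981
vertex -4.025 -1.28 -3.186
endloop
endfacet
facet normal -0.847 0.519 0.118
outer loop
vertex -4.025 -1.28 -3.186
vertex -4.937 -2.816 -2.981
vertex -4.119 -1.616 -2.382
endloop
endfacet
facet normal 0.521 0.764 0.380
outer loop
vertex -4.025 -1.28 -3.186
vertex -4.119 -1.616 -2.382
vertex -3.301 -1.92 -2.891
endloop
endfacet
facet normal -0.520 -0.764 -0.381
outer loop
vertex -4.937 -2.816 -2.981
vertex -4.119 -3.12 -3.489
vertex -4.415 -3.381 -2.56
endloop
endfacet
facet normal -0.612 0.023 0.790
outer loop
vertex -4.937 -2.816 -2.981
vertex -4.415 -3.381 -2.56
vertex -4.119 -1.616 -2.382
endloop
endfacet
facet normal -0.613 0.023 0.790
outer loop
vertex -4.119 -1.616 -2.382
vertex -4.415 -3.381 -2.56
vertex -3.598 -2.182 -1.961
endloop
endfacet
facet normal 0.521 0.763 0.382
outer loop
vertex -4.119 -1.616 -2.382
vertex -3.598 -2.182 -1.961
vertex -3.301 -1.92 -2.891
endloop
endfacet
facet normal -0.521 -0.764 -0.381
outer loop
vertex -4.415 -3.381 -2.56
vertex -4.119 -3.12 -3.489
vertex -3.671 -3.749 -2.839
endloop
endfacet
facet normal 0.083 -0.490 0.868
outer loop
vertex -4.415 -3.381 -2.56
vertex -3.671 -3.749 -2.839
vertex -3.598 -2.182 -1.961
endloop
endfacet
facet normal 0.084 -0.490 0.868
outer loop
vertex -3.598 -2.182 -1.961
vertex -3.671 -3.749 -2.839
vertex -2.853 -2.55 -2.241
endloop
endfacet
facet normal 0.521 0.764 0.381
outer loop
vertex -3.598 -2.182 -1.961
vertex -2.853 -2.55 -2.241
vertex -3.301 -1.92 -2.891
endloop
endfacet
facet normal -0.521 -0.764 -0.381
outer loop
vertex -3.671 -3.749 -2.839
vertex -4.119 -3.12 -3.489
vertex -3.263 -3.644 -3.608
endloop
endfacet
facet normal 0.715 -0.634 0.293
outer loop
vertex -3.671 -3.749 -2.839
vertex -3.263 -3.644 -3.608
vertex -2.853 -2.55 -2.241
endloop
endfacet
facet normal 0.716 -0.634 0.292
outer loop
vertex -2.853 -2.55 -2.241
vertex -3.263 -3.644 -3.608
vertex -2.446 -2.444 -3.009
endloop
endfacet
facet normal 0.521 0.764 0.381
outer loop
vertex -2.853 -2.55 -2.241
vertex -2.446 -2.444 -3.009
vertex -3.301 -1.92 -2.891
endloop
endfacet
facet normal -0.521 -0.764 -0.382
outer loop
vertex -3.263 -3.644 -3.608
vertex -4.119 -3.12 -3.489
vertex -3.5 -3.143 -4.287
endloop
endfacet
facet normal 0.810 -0.300 -0.504
outer loop
vertex -3.263 -3.644 -3.608
vertex -3.5 -3.143 -4.287
vertex -2.446 -2.444 -3.009
endloop
endfacet
facet normal 0.810 -0.301 -0.503
outer loop
vertex -2.446 -2.444 -3.009
vertex -3.5 -3.143 -4.287
vertex -2.683 -1.944 -3.689
endloop
endfacet
facet normal 0.521 0.764 0.380
outer loop
vertex -2.446 -2.444 -3.009
vertex -2.683 -1.944 -3.689
vertex -3.301 -1.92 -2.891
endloop
endfacet

endsolid


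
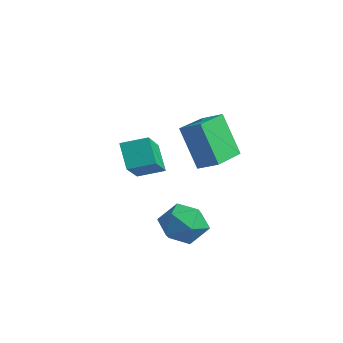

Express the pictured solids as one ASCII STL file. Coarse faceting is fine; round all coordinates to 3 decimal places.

solid 
facet normal -0.623 0.745 -0.239
outer loop
vertex 2.825 -1.877 -4.537
vertex 2.072 -2.311 -3.927
vertex 2.752 -1.609 -3.512
endloop
endfacet
facet normal 0.055 0.967 -0.249
outer loop
vertex 2.825 -1.877 -4.537
vertex 2.752 -1.609 -3.512
vertex 3.705 -1.776 -3.95
endloop
endfacet
facet normal 0.413 0.563 -0.716
outer loop
vertex 2.825 -1.877 -4.537
vertex 3.705 -1.776 -3.95
vertex 3.614 -2.582 -4.637
endloop
endfacet
facet normal -0.045 0.091 -0.995
outer loop
vertex 2.825 -1.877 -4.537
vertex 3.614 -2.582 -4.637
vertex 2.604 -2.912 -4.622
endloop
endfacet
facet normal -0.684 0.204 -0.700
outer loop
vertex 2.825 -1.877 -4.537
vertex 2.604 -2.912 -4.622
vertex 2.072 -2.311 -3.927
endloop
endfacet
facet normal 0.333 0.855 0.399
outer loop
vertex 3.705 -1.776 -3.95
vertex 2.752 -1.609 -3.512
vertex 3.496 -2.148 -2.978
endloop
endfacet
facet normal -0.764 0.495 0.414
outer loop
vertex 2.752 -1.609 -3.512
vertex 2.072 -2.311 -3.927
vertex 2.486 -2.478 -2.963
endloop
endfacet
facet normal -0.863 -0.381 -0.331
outer loop
vertex 2.072 -2.311 -3.927
vertex 2.604 -2.912 -4.622
vertex 2.395 -3.284 -3.65
endloop
endfacet
facet normal 0.172 -0.563 -0.808
outer loop
vertex 2.604 -2.912 -4.622
vertex 3.614 -2.582 -4.637
vertex 3.348 -3.451 -4.088
endloop
endfacet
facet normal 0.912 0.201 -0.357
outer loop
vertex 3.614 -2.582 -4.637
vertex 3.705 -1.776 -3.95
vertex 4.028 -2.749 -3.673
endloop
endfacet
facet normal 0.045 -0.091 0.995
outer loop
vertex 3.275 -3.183 -3.063
vertex 3.496 -2.148 -2.978
vertex 2.486 -2.478 -2.963
endloop
endfacet
facet normal -0.413 -0.563 0.716
outer loop
vertex 3.275 -3.183 -3.063
vertex 2.486 -2.478 -2.963
vertex 2.395 -3.284 -3.65
endloop
endfacet
facet normal -0.055 -0.967 0.249
outer loop
vertex 3.275 -3.183 -3.063
vertex 2.395 -3.284 -3.65
vertex 3.348 -3.451 -4.088
endloop
endfacet
facet normal 0.623 -0.745 0.239
outer loop
vertex 3.275 -3.183 -3.063
vertex 3.348 -3.451 -4.088
vertex 4.028 -2.749 -3.673
endloop
endfacet
facet normal 0.684 -0.204 0.700
outer loop
vertex 3.275 -3.183 -3.063
vertex 4.028 -2.749 -3.673
vertex 3.496 -2.148 -2.978
endloop
endfacet
facet normal -0.172 0.563 0.808
outer loop
vertex 2.486 -2.478 -2.963
vertex 3.496 -2.148 -2.978
vertex 2.752 -1.609 -3.512
endloop
endfacet
facet normal -0.912 -0.201 0.357
outer loop
vertex 2.395 -3.284 -3.65
vertex 2.486 -2.478 -2.963
vertex 2.072 -2.311 -3.927
endloop
endfacet
facet normal -0.333 -0.855 -0.399
outer loop
vertex 3.348 -3.451 -4.088
vertex 2.395 -3.284 -3.65
vertex 2.604 -2.912 -4.622
endloop
endfacet
facet normal 0.764 -0.495 -0.414
outer loop
vertex 4.028 -2.749 -3.673
vertex 3.348 -3.451 -4.088
vertex 3.614 -2.582 -4.637
endloop
endfacet
facet normal 0.863 0.381 0.331
outer loop
vertex 3.496 -2.148 -2.978
vertex 4.028 -2.749 -3.673
vertex 3.705 -1.776 -3.95
endloop
endfacet
facet normal -0.778 -0.499 -0.381
outer loop
vertex 1.975 -2.095 0.693
vertex 0.988 -0.519 0.647
vertex 2.673 -1.715 -1.229
endloop
endfacet
facet normal 0.531 -0.847 0.025
outer loop
vertex 3.412 -1.241 -0.867
vertex 1.975 -2.095 0.693
vertex 2.673 -1.715 -1.229
endloop
endfacet
facet normal -0.778 -0.499 -0.381
outer loop
vertex 2.673 -1.715 -1.229
vertex 0.988 -0.519 0.647
vertex 1.685 -0.139 -1.275
endloop
endfacet
facet normal 0.335 0.183 -0.924
outer loop
vertex 1.685 -0.139 -1.275
vertex 3.412 -1.241 -0.867
vertex 2.673 -1.715 -1.229
endloop
endfacet
facet normal -0.335 -0.183 0.924
outer loop
vertex 1.975 -2.095 0.693
vertex 1.727 -0.045 1.009
vertex 0.988 -0.519 0.647
endloop
endfacet
facet normal 0.531 -0.847 0.025
outer loop
vertex 2.715 -1.621 1.055
vertex 1.975 -2.095 0.693
vertex 3.412 -1.241 -0.867
endloop
endfacet
facet normal -0.335 -0.183 0.924
outer loop
vertex 2.715 -1.621 1.055
vertex 1.727 -0.045 1.009
vertex 1.975 -2.095 0.693
endloop
endfacet
facet normal -0.531 0.847 -0.025
outer loop
vertex 0.988 -0.519 0.647
vertex 1.727 -0.045 1.009
vertex 1.685 -0.139 -1.275
endloop
endfacet
facet normal 0.335 0.183 -0.924
outer loop
vertex 2.425 0.335 -0.913
vertex 3.412 -1.241 -0.867
vertex 1.685 -0.139 -1.275
endloop
endfacet
facet normal -0.530 0.847 -0.025
outer loop
vertex 1.685 -0.139 -1.275
vertex 1.727 -0.045 1.009
vertex 2.425 0.335 -0.913
endloop
endfacet
facet normal 0.779 0.499 0.381
outer loop
vertex 2.425 0.335 -0.913
vertex 2.715 -1.621 1.055
vertex 3.412 -1.241 -0.867
endloop
endfacet
facet normal 0.778 0.499 0.381
outer loop
vertex 1.727 -0.045 1.009
vertex 2.715 -1.621 1.055
vertex 2.425 0.335 -0.913
endloop
endfacet
facet normal -0.639 0.572 -0.514
outer loop
vertex -2.414 -1.822 -1.929
vertex -1.814 -0.859 -1.603
vertex -1.623 -1.938 -3.041
endloop
endfacet
facet normal -0.508 -0.815 -0.277
outer loop
vertex -0.326 -3.101 -1.997
vertex -2.414 -1.822 -1.929
vertex -1.623 -1.938 -3.041
endloop
endfacet
facet normal -0.638 0.573 -0.515
outer loop
vertex -1.623 -1.938 -3.041
vertex -1.814 -0.859 -1.603
vertex -1.022 -0.976 -2.715
endloop
endfacet
facet normal 0.577 -0.085 -0.812
outer loop
vertex -1.022 -0.976 -2.715
vertex -0.326 -3.101 -1.997
vertex -1.623 -1.938 -3.041
endloop
endfacet
facet normal -0.577 0.085 0.812
outer loop
vertex -2.414 -1.822 -1.929
vertex -0.517 -2.022 -0.559
vertex -1.814 -0.859 -1.603
endloop
endfacet
facet normal -0.509 -0.815 -0.276
outer loop
vertex -1.118 -2.984 -0.885
vertex -2.414 -1.822 -1.929
vertex -0.326 -3.101 -1.997
endloop
endfacet
facet normal -0.577 0.086 0.812
outer loop
vertex -1.118 -2.984 -0.885
vertex -0.517 -2.022 -0.559
vertex -2.414 -1.822 -1.929
endloop
endfacet
facet normal 0.509 0.815 0.276
outer loop
vertex -1.814 -0.859 -1.603
vertex -0.517 -2.022 -0.559
vertex -1.022 -0.976 -2.715
endloop
endfacet
facet normal 0.578 -0.085 -0.812
outer loop
vertex 0.274 -2.138 -1.671
vertex -0.326 -3.101 -1.997
vertex -1.022 -0.976 -2.715
endloop
endfacet
facet normal 0.508 0.816 0.277
outer loop
vertex -1.022 -0.976 -2.715
vertex -0.517 -2.022 -0.559
vertex 0.274 -2.138 -1.671
endloop
endfacet
facet normal 0.638 -0.572 0.515
outer loop
vertex 0.274 -2.138 -1.671
vertex -1.118 -2.984 -0.885
vertex -0.326 -3.101 -1.997
endloop
endfacet
facet normal 0.638 -0.573 0.514
outer loop
vertex -0.517 -2.022 -0.559
vertex -1.118 -2.984 -0.885
vertex 0.274 -2.138 -1.671
endloop
endfacet

endsolid


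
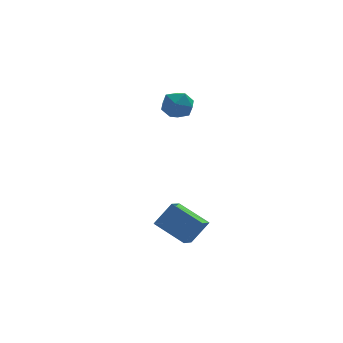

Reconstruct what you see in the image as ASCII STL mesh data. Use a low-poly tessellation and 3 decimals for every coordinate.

solid 
facet normal -0.605 -0.057 -0.794
outer loop
vertex -5.427 -2.976 -2.834
vertex -4.785 -2.032 -3.392
vertex -4.148 -4.363 -3.709
endloop
endfacet
facet normal -0.505 -0.743 0.440
outer loop
vertex -3.155 -4.268 -2.408
vertex -5.427 -2.976 -2.834
vertex -4.148 -4.363 -3.709
endloop
endfacet
facet normal -0.605 -0.057 -0.794
outer loop
vertex -4.148 -4.363 -3.709
vertex -4.785 -2.032 -3.392
vertex -3.506 -3.419 -4.267
endloop
endfacet
facet normal 0.615 -0.667 -0.421
outer loop
vertex -3.506 -3.419 -4.267
vertex -3.155 -4.268 -2.408
vertex -4.148 -4.363 -3.709
endloop
endfacet
facet normal -0.615 0.667 0.421
outer loop
vertex -5.427 -2.976 -2.834
vertex -3.792 -1.937 -2.091
vertex -4.785 -2.032 -3.392
endloop
endfacet
facet normal -0.505 -0.743 0.440
outer loop
vertex -4.434 -2.881 -1.533
vertex -5.427 -2.976 -2.834
vertex -3.155 -4.268 -2.408
endloop
endfacet
facet normal -0.615 0.667 0.421
outer loop
vertex -4.434 -2.881 -1.533
vertex -3.792 -1.937 -2.091
vertex -5.427 -2.976 -2.834
endloop
endfacet
facet normal 0.505 0.743 -0.440
outer loop
vertex -4.785 -2.032 -3.392
vertex -3.792 -1.937 -2.091
vertex -3.506 -3.419 -4.267
endloop
endfacet
facet normal 0.615 -0.667 -0.421
outer loop
vertex -2.513 -3.324 -2.966
vertex -3.155 -4.268 -2.408
vertex -3.506 -3.419 -4.267
endloop
endfacet
facet normal 0.505 0.743 -0.440
outer loop
vertex -3.506 -3.419 -4.267
vertex -3.792 -1.937 -2.091
vertex -2.513 -3.324 -2.966
endloop
endfacet
facet normal 0.605 0.057 0.794
outer loop
vertex -2.513 -3.324 -2.966
vertex -4.434 -2.881 -1.533
vertex -3.155 -4.268 -2.408
endloop
endfacet
facet normal 0.605 0.057 0.794
outer loop
vertex -3.792 -1.937 -2.091
vertex -4.434 -2.881 -1.533
vertex -2.513 -3.324 -2.966
endloop
endfacet
facet normal -0.927 0.294 0.234
outer loop
vertex -3.102 4.588 2.432
vertex -3.433 3.568 2.405
vertex -3.068 3.989 3.321
endloop
endfacet
facet normal -0.441 0.736 0.513
outer loop
vertex -3.102 4.588 2.432
vertex -3.068 3.989 3.321
vertex -2.252 4.643 3.084
endloop
endfacet
facet normal -0.048 0.999 -0.021
outer loop
vertex -3.102 4.588 2.432
vertex -2.252 4.643 3.084
vertex -2.113 4.627 2.02
endloop
endfacet
facet normal -0.292 0.718 -0.632
outer loop
vertex -3.102 4.588 2.432
vertex -2.113 4.627 2.02
vertex -2.842 3.962 1.601
endloop
endfacet
facet normal -0.834 0.283 -0.474
outer loop
vertex -3.102 4.588 2.432
vertex -2.842 3.962 1.601
vertex -3.433 3.568 2.405
endloop
endfacet
facet normal -0.012 0.354 0.935
outer loop
vertex -2.252 4.643 3.084
vertex -3.068 3.989 3.321
vertex -2.058 3.658 3.459
endloop
endfacet
facet normal -0.797 -0.361 0.484
outer loop
vertex -3.068 3.989 3.321
vertex -3.433 3.568 2.405
vertex -2.787 2.993 3.04
endloop
endfacet
facet normal -0.647 -0.379 -0.661
outer loop
vertex -3.433 3.568 2.405
vertex -2.842 3.962 1.601
vertex -2.648 2.977 1.976
endloop
endfacet
facet normal 0.232 0.324 -0.917
outer loop
vertex -2.842 3.962 1.601
vertex -2.113 4.627 2.02
vertex -1.832 3.631 1.739
endloop
endfacet
facet normal 0.624 0.778 0.070
outer loop
vertex -2.113 4.627 2.02
vertex -2.252 4.643 3.084
vertex -1.467 4.052 2.655
endloop
endfacet
facet normal 0.292 -0.718 0.632
outer loop
vertex -1.798 3.032 2.628
vertex -2.058 3.658 3.459
vertex -2.787 2.993 3.04
endloop
endfacet
facet normal 0.048 -0.999 0.021
outer loop
vertex -1.798 3.032 2.628
vertex -2.787 2.993 3.04
vertex -2.648 2.977 1.976
endloop
endfacet
facet normal 0.441 -0.736 -0.513
outer loop
vertex -1.798 3.032 2.628
vertex -2.648 2.977 1.976
vertex -1.832 3.631 1.739
endloop
endfacet
facet normal 0.927 -0.294 -0.234
outer loop
vertex -1.798 3.032 2.628
vertex -1.832 3.631 1.739
vertex -1.467 4.052 2.655
endloop
endfacet
facet normal 0.834 -0.283 0.474
outer loop
vertex -1.798 3.032 2.628
vertex -1.467 4.052 2.655
vertex -2.058 3.658 3.459
endloop
endfacet
facet normal -0.232 -0.324 0.917
outer loop
vertex -2.787 2.993 3.04
vertex -2.058 3.658 3.459
vertex -3.068 3.989 3.321
endloop
endfacet
facet normal -0.624 -0.778 -0.070
outer loop
vertex -2.648 2.977 1.976
vertex -2.787 2.993 3.04
vertex -3.433 3.568 2.405
endloop
endfacet
facet normal 0.012 -0.354 -0.935
outer loop
vertex -1.832 3.631 1.739
vertex -2.648 2.977 1.976
vertex -2.842 3.962 1.601
endloop
endfacet
facet normal 0.797 0.361 -0.484
outer loop
vertex -1.467 4.052 2.655
vertex -1.832 3.631 1.739
vertex -2.113 4.627 2.02
endloop
endfacet
facet normal 0.647 0.379 0.661
outer loop
vertex -2.058 3.658 3.459
vertex -1.467 4.052 2.655
vertex -2.252 4.643 3.084
endloop
endfacet

endsolid


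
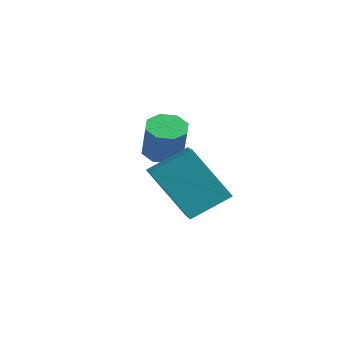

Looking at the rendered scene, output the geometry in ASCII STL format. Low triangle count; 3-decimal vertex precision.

solid 
facet normal -0.532 -0.264 0.804
outer loop
vertex 2.293 -1.224 0.73
vertex 2.831 -0.038 1.475
vertex 1.542 -0.682 0.411
endloop
endfacet
facet normal -0.359 -0.790 -0.497
outer loop
vertex 2.669 -0.122 -1.295
vertex 2.293 -1.224 0.73
vertex 1.542 -0.682 0.411
endloop
endfacet
facet normal -0.532 -0.264 0.804
outer loop
vertex 1.542 -0.682 0.411
vertex 2.831 -0.038 1.475
vertex 2.079 0.504 1.156
endloop
endfacet
facet normal -0.767 0.552 -0.326
outer loop
vertex 2.079 0.504 1.156
vertex 2.669 -0.122 -1.295
vertex 1.542 -0.682 0.411
endloop
endfacet
facet normal 0.767 -0.553 0.326
outer loop
vertex 2.293 -1.224 0.73
vertex 3.958 0.522 -0.231
vertex 2.831 -0.038 1.475
endloop
endfacet
facet normal -0.359 -0.790 -0.497
outer loop
vertex 3.421 -0.664 -0.976
vertex 2.293 -1.224 0.73
vertex 2.669 -0.122 -1.295
endloop
endfacet
facet normal 0.767 -0.552 0.326
outer loop
vertex 3.421 -0.664 -0.976
vertex 3.958 0.522 -0.231
vertex 2.293 -1.224 0.73
endloop
endfacet
facet normal 0.359 0.790 0.497
outer loop
vertex 2.831 -0.038 1.475
vertex 3.958 0.522 -0.231
vertex 2.079 0.504 1.156
endloop
endfacet
facet normal -0.767 0.553 -0.326
outer loop
vertex 3.207 1.064 -0.55
vertex 2.669 -0.122 -1.295
vertex 2.079 0.504 1.156
endloop
endfacet
facet normal 0.359 0.790 0.497
outer loop
vertex 2.079 0.504 1.156
vertex 3.958 0.522 -0.231
vertex 3.207 1.064 -0.55
endloop
endfacet
facet normal 0.532 0.264 -0.805
outer loop
vertex 3.207 1.064 -0.55
vertex 3.421 -0.664 -0.976
vertex 2.669 -0.122 -1.295
endloop
endfacet
facet normal 0.532 0.264 -0.804
outer loop
vertex 3.958 0.522 -0.231
vertex 3.421 -0.664 -0.976
vertex 3.207 1.064 -0.55
endloop
endfacet
facet normal -0.352 0.202 -0.914
outer loop
vertex 0.164 2.101 -0.384
vertex -0.458 1.833 -0.204
vertex -0.166 2.468 -0.176
endloop
endfacet
facet normal 0.705 0.700 -0.116
outer loop
vertex 0.164 2.101 -0.384
vertex -0.166 2.468 -0.176
vertex 0.659 1.815 0.905
endloop
endfacet
facet normal 0.706 0.699 -0.117
outer loop
vertex 0.659 1.815 0.905
vertex -0.166 2.468 -0.176
vertex 0.329 2.183 1.113
endloop
endfacet
facet normal 0.351 -0.202 0.914
outer loop
vertex 0.659 1.815 0.905
vertex 0.329 2.183 1.113
vertex 0.038 1.547 1.084
endloop
endfacet
facet normal -0.351 0.202 -0.914
outer loop
vertex -0.166 2.468 -0.176
vertex -0.458 1.833 -0.204
vertex -0.666 2.464 0.015
endloop
endfacet
facet normal 0.065 0.979 0.191
outer loop
vertex -0.166 2.468 -0.176
vertex -0.666 2.464 0.015
vertex 0.329 2.183 1.113
endloop
endfacet
facet normal 0.064 0.979 0.193
outer loop
vertex 0.329 2.183 1.113
vertex -0.666 2.464 0.015
vertex -0.171 2.178 1.304
endloop
endfacet
facet normal 0.351 -0.202 0.914
outer loop
vertex 0.329 2.183 1.113
vertex -0.171 2.178 1.304
vertex 0.038 1.547 1.084
endloop
endfacet
facet normal -0.352 0.201 -0.914
outer loop
vertex -0.666 2.464 0.015
vertex -0.458 1.833 -0.204
vertex -1.044 2.09 0.078
endloop
endfacet
facet normal -0.615 0.687 0.388
outer loop
vertex -0.666 2.464 0.015
vertex -1.044 2.09 0.078
vertex -0.171 2.178 1.304
endloop
endfacet
facet normal -0.615 0.687 0.388
outer loop
vertex -0.171 2.178 1.304
vertex -1.044 2.09 0.078
vertex -0.549 1.804 1.367
endloop
endfacet
facet normal 0.352 -0.202 0.914
outer loop
vertex -0.171 2.178 1.304
vertex -0.549 1.804 1.367
vertex 0.038 1.547 1.084
endloop
endfacet
facet normal -0.351 0.203 -0.914
outer loop
vertex -1.044 2.09 0.078
vertex -0.458 1.833 -0.204
vertex -1.079 1.565 -0.025
endloop
endfacet
facet normal -0.934 -0.008 0.357
outer loop
vertex -1.044 2.09 0.078
vertex -1.079 1.565 -0.025
vertex -0.549 1.804 1.367
endloop
endfacet
facet normal -0.934 -0.008 0.357
outer loop
vertex -0.549 1.804 1.367
vertex -1.079 1.565 -0.025
vertex -0.584 1.279 1.264
endloop
endfacet
facet normal 0.352 -0.203 0.914
outer loop
vertex -0.549 1.804 1.367
vertex -0.584 1.279 1.264
vertex 0.038 1.547 1.084
endloop
endfacet
facet normal -0.351 0.202 -0.914
outer loop
vertex -1.079 1.565 -0.025
vertex -0.458 1.833 -0.204
vertex -0.749 1.197 -0.233
endloop
endfacet
facet normal -0.706 -0.699 0.116
outer loop
vertex -1.079 1.565 -0.025
vertex -0.749 1.197 -0.233
vertex -0.584 1.279 1.264
endloop
endfacet
facet normal -0.705 -0.700 0.116
outer loop
vertex -0.584 1.279 1.264
vertex -0.749 1.197 -0.233
vertex -0.254 0.912 1.056
endloop
endfacet
facet normal 0.352 -0.202 0.914
outer loop
vertex -0.584 1.279 1.264
vertex -0.254 0.912 1.056
vertex 0.038 1.547 1.084
endloop
endfacet
facet normal -0.351 0.202 -0.914
outer loop
vertex -0.749 1.197 -0.233
vertex -0.458 1.833 -0.204
vertex -0.249 1.202 -0.424
endloop
endfacet
facet normal -0.064 -0.979 -0.192
outer loop
vertex -0.749 1.197 -0.233
vertex -0.249 1.202 -0.424
vertex -0.254 0.912 1.056
endloop
endfacet
facet normal -0.066 -0.979 -0.192
outer loop
vertex -0.254 0.912 1.056
vertex -0.249 1.202 -0.424
vertex 0.246 0.916 0.865
endloop
endfacet
facet normal 0.351 -0.202 0.914
outer loop
vertex -0.254 0.912 1.056
vertex 0.246 0.916 0.865
vertex 0.038 1.547 1.084
endloop
endfacet
facet normal -0.352 0.202 -0.914
outer loop
vertex -0.249 1.202 -0.424
vertex -0.458 1.833 -0.204
vertex 0.129 1.576 -0.487
endloop
endfacet
facet normal 0.615 -0.687 -0.388
outer loop
vertex -0.249 1.202 -0.424
vertex 0.129 1.576 -0.487
vertex 0.246 0.916 0.865
endloop
endfacet
facet normal 0.615 -0.687 -0.388
outer loop
vertex 0.246 0.916 0.865
vertex 0.129 1.576 -0.487
vertex 0.624 1.29 0.802
endloop
endfacet
facet normal 0.352 -0.201 0.914
outer loop
vertex 0.246 0.916 0.865
vertex 0.624 1.29 0.802
vertex 0.038 1.547 1.084
endloop
endfacet
facet normal -0.352 0.203 -0.914
outer loop
vertex 0.129 1.576 -0.487
vertex -0.458 1.833 -0.204
vertex 0.164 2.101 -0.384
endloop
endfacet
facet normal 0.934 0.008 -0.357
outer loop
vertex 0.129 1.576 -0.487
vertex 0.164 2.101 -0.384
vertex 0.624 1.29 0.802
endloop
endfacet
facet normal 0.934 0.008 -0.357
outer loop
vertex 0.624 1.29 0.802
vertex 0.164 2.101 -0.384
vertex 0.659 1.815 0.905
endloop
endfacet
facet normal 0.351 -0.203 0.914
outer loop
vertex 0.624 1.29 0.802
vertex 0.659 1.815 0.905
vertex 0.038 1.547 1.084
endloop
endfacet

endsolid


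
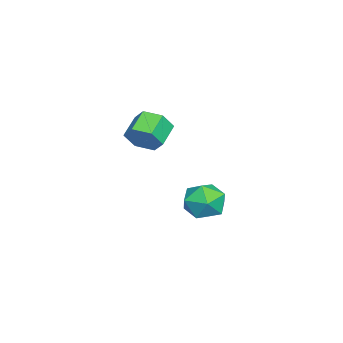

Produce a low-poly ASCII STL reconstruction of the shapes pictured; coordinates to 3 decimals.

solid 
facet normal -0.975 0.222 -0.018
outer loop
vertex 0.159 -0.421 -2.335
vertex -0.113 -1.619 -2.386
vertex -0.005 -1.059 -1.296
endloop
endfacet
facet normal -0.607 0.716 0.344
outer loop
vertex 0.159 -0.421 -2.335
vertex -0.005 -1.059 -1.296
vertex 0.912 -0.242 -1.379
endloop
endfacet
facet normal -0.115 0.989 -0.095
outer loop
vertex 0.159 -0.421 -2.335
vertex 0.912 -0.242 -1.379
vertex 1.369 -0.298 -2.519
endloop
endfacet
facet normal -0.178 0.664 -0.726
outer loop
vertex 0.159 -0.421 -2.335
vertex 1.369 -0.298 -2.519
vertex 0.736 -1.149 -3.142
endloop
endfacet
facet normal -0.709 0.190 -0.679
outer loop
vertex 0.159 -0.421 -2.335
vertex 0.736 -1.149 -3.142
vertex -0.113 -1.619 -2.386
endloop
endfacet
facet normal -0.268 0.390 0.881
outer loop
vertex 0.912 -0.242 -1.379
vertex -0.005 -1.059 -1.296
vertex 1.104 -1.331 -0.838
endloop
endfacet
facet normal -0.863 -0.409 0.296
outer loop
vertex -0.005 -1.059 -1.296
vertex -0.113 -1.619 -2.386
vertex 0.471 -2.182 -1.461
endloop
endfacet
facet normal -0.434 -0.461 -0.774
outer loop
vertex -0.113 -1.619 -2.386
vertex 0.736 -1.149 -3.142
vertex 0.928 -2.238 -2.601
endloop
endfacet
facet normal 0.427 0.306 -0.851
outer loop
vertex 0.736 -1.149 -3.142
vertex 1.369 -0.298 -2.519
vertex 1.845 -1.421 -2.684
endloop
endfacet
facet normal 0.529 0.831 0.171
outer loop
vertex 1.369 -0.298 -2.519
vertex 0.912 -0.242 -1.379
vertex 1.953 -0.861 -1.594
endloop
endfacet
facet normal 0.178 -0.664 0.726
outer loop
vertex 1.681 -2.059 -1.645
vertex 1.104 -1.331 -0.838
vertex 0.471 -2.182 -1.461
endloop
endfacet
facet normal 0.115 -0.989 0.095
outer loop
vertex 1.681 -2.059 -1.645
vertex 0.471 -2.182 -1.461
vertex 0.928 -2.238 -2.601
endloop
endfacet
facet normal 0.607 -0.716 -0.344
outer loop
vertex 1.681 -2.059 -1.645
vertex 0.928 -2.238 -2.601
vertex 1.845 -1.421 -2.684
endloop
endfacet
facet normal 0.975 -0.222 0.018
outer loop
vertex 1.681 -2.059 -1.645
vertex 1.845 -1.421 -2.684
vertex 1.953 -0.861 -1.594
endloop
endfacet
facet normal 0.709 -0.190 0.679
outer loop
vertex 1.681 -2.059 -1.645
vertex 1.953 -0.861 -1.594
vertex 1.104 -1.331 -0.838
endloop
endfacet
facet normal -0.427 -0.306 0.851
outer loop
vertex 0.471 -2.182 -1.461
vertex 1.104 -1.331 -0.838
vertex -0.005 -1.059 -1.296
endloop
endfacet
facet normal -0.529 -0.831 -0.171
outer loop
vertex 0.928 -2.238 -2.601
vertex 0.471 -2.182 -1.461
vertex -0.113 -1.619 -2.386
endloop
endfacet
facet normal 0.268 -0.390 -0.881
outer loop
vertex 1.845 -1.421 -2.684
vertex 0.928 -2.238 -2.601
vertex 0.736 -1.149 -3.142
endloop
endfacet
facet normal 0.863 0.409 -0.296
outer loop
vertex 1.953 -0.861 -1.594
vertex 1.845 -1.421 -2.684
vertex 1.369 -0.298 -2.519
endloop
endfacet
facet normal 0.434 0.461 0.774
outer loop
vertex 1.104 -1.331 -0.838
vertex 1.953 -0.861 -1.594
vertex 0.912 -0.242 -1.379
endloop
endfacet
facet normal 0.860 -0.178 -0.478
outer loop
vertex 4.243 -2.994 3.95
vertex 3.759 -3.512 3.273
vertex 3.891 -2.549 3.151
endloop
endfacet
facet normal 0.362 0.873 0.327
outer loop
vertex 4.243 -2.994 3.95
vertex 3.891 -2.549 3.151
vertex 3.064 -2.75 4.604
endloop
endfacet
facet normal 0.362 0.873 0.327
outer loop
vertex 3.064 -2.75 4.604
vertex 3.891 -2.549 3.151
vertex 2.713 -2.305 3.805
endloop
endfacet
facet normal -0.860 0.178 0.477
outer loop
vertex 3.064 -2.75 4.604
vertex 2.713 -2.305 3.805
vertex 2.581 -3.268 3.927
endloop
endfacet
facet normal 0.860 -0.178 -0.477
outer loop
vertex 3.891 -2.549 3.151
vertex 3.759 -3.512 3.273
vertex 3.408 -3.067 2.474
endloop
endfacet
facet normal -0.129 0.830 -0.543
outer loop
vertex 3.891 -2.549 3.151
vertex 3.408 -3.067 2.474
vertex 2.713 -2.305 3.805
endloop
endfacet
facet normal -0.128 0.830 -0.542
outer loop
vertex 2.713 -2.305 3.805
vertex 3.408 -3.067 2.474
vertex 2.229 -2.822 3.128
endloop
endfacet
facet normal -0.860 0.178 0.478
outer loop
vertex 2.713 -2.305 3.805
vertex 2.229 -2.822 3.128
vertex 2.581 -3.268 3.927
endloop
endfacet
facet normal 0.860 -0.178 -0.477
outer loop
vertex 3.408 -3.067 2.474
vertex 3.759 -3.512 3.273
vertex 3.276 -4.03 2.596
endloop
endfacet
facet normal -0.491 -0.043 -0.870
outer loop
vertex 3.408 -3.067 2.474
vertex 3.276 -4.03 2.596
vertex 2.229 -2.822 3.128
endloop
endfacet
facet normal -0.491 -0.043 -0.870
outer loop
vertex 2.229 -2.822 3.128
vertex 3.276 -4.03 2.596
vertex 2.097 -3.786 3.25
endloop
endfacet
facet normal -0.860 0.178 0.478
outer loop
vertex 2.229 -2.822 3.128
vertex 2.097 -3.786 3.25
vertex 2.581 -3.268 3.927
endloop
endfacet
facet normal 0.860 -0.178 -0.477
outer loop
vertex 3.276 -4.03 2.596
vertex 3.759 -3.512 3.273
vertex 3.627 -4.475 3.395
endloop
endfacet
facet normal -0.362 -0.873 -0.327
outer loop
vertex 3.276 -4.03 2.596
vertex 3.627 -4.475 3.395
vertex 2.097 -3.786 3.25
endloop
endfacet
facet normal -0.362 -0.873 -0.327
outer loop
vertex 2.097 -3.786 3.25
vertex 3.627 -4.475 3.395
vertex 2.449 -4.231 4.049
endloop
endfacet
facet normal -0.860 0.178 0.478
outer loop
vertex 2.097 -3.786 3.25
vertex 2.449 -4.231 4.049
vertex 2.581 -3.268 3.927
endloop
endfacet
facet normal 0.860 -0.178 -0.478
outer loop
vertex 3.627 -4.475 3.395
vertex 3.759 -3.512 3.273
vertex 4.111 -3.958 4.072
endloop
endfacet
facet normal 0.129 -0.830 0.542
outer loop
vertex 3.627 -4.475 3.395
vertex 4.111 -3.958 4.072
vertex 2.449 -4.231 4.049
endloop
endfacet
facet normal 0.129 -0.830 0.543
outer loop
vertex 2.449 -4.231 4.049
vertex 4.111 -3.958 4.072
vertex 2.932 -3.713 4.726
endloop
endfacet
facet normal -0.860 0.178 0.477
outer loop
vertex 2.449 -4.231 4.049
vertex 2.932 -3.713 4.726
vertex 2.581 -3.268 3.927
endloop
endfacet
facet normal 0.860 -0.178 -0.478
outer loop
vertex 4.111 -3.958 4.072
vertex 3.759 -3.512 3.273
vertex 4.243 -2.994 3.95
endloop
endfacet
facet normal 0.491 0.043 0.870
outer loop
vertex 4.111 -3.958 4.072
vertex 4.243 -2.994 3.95
vertex 2.932 -3.713 4.726
endloop
endfacet
facet normal 0.491 0.043 0.870
outer loop
vertex 2.932 -3.713 4.726
vertex 4.243 -2.994 3.95
vertex 3.064 -2.75 4.604
endloop
endfacet
facet normal -0.860 0.178 0.477
outer loop
vertex 2.932 -3.713 4.726
vertex 3.064 -2.75 4.604
vertex 2.581 -3.268 3.927
endloop
endfacet

endsolid
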